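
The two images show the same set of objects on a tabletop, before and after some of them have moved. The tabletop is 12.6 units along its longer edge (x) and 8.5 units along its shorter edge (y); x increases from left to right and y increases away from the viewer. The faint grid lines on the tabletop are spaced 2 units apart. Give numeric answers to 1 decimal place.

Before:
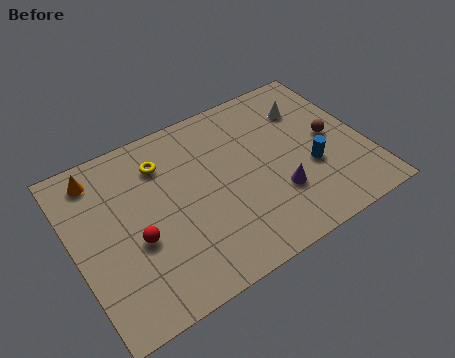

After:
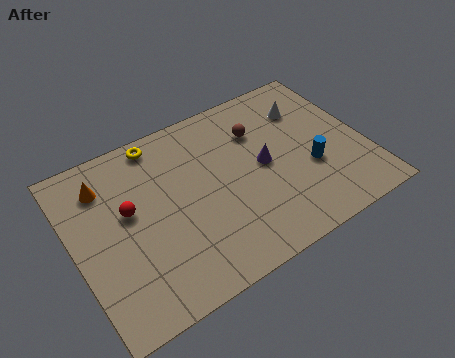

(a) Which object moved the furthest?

the brown sphere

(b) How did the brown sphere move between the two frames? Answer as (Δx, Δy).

(-2.9, 1.8)

From the two frames, the brown sphere sits at roughly (11.2, 4.3) before and (8.3, 6.1) after.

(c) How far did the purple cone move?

1.7

From (8.5, 2.6) to (8.2, 4.3), the purple cone covered √(0.3² + 1.7²) ≈ 1.7 units.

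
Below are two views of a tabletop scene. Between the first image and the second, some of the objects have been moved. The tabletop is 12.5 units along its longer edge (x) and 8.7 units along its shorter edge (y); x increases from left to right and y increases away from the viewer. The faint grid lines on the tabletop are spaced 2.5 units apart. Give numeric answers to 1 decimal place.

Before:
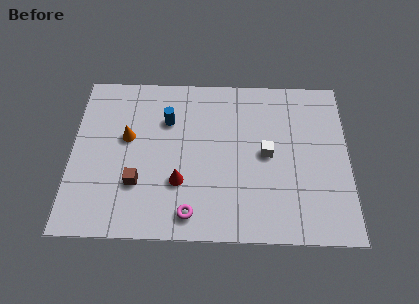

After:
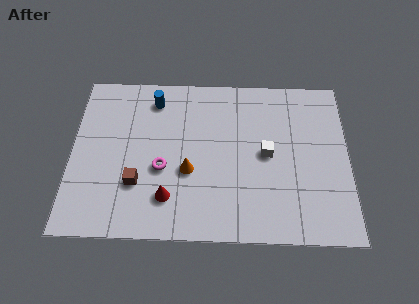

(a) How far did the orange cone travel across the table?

3.3

The orange cone was near (2.5, 5.1) before and (5.3, 3.4) after, so it travelled √(2.8² + 1.7²) ≈ 3.3 units.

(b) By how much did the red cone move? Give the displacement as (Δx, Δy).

(-0.5, -0.8)

From the two frames, the red cone sits at roughly (4.9, 2.8) before and (4.4, 2.0) after.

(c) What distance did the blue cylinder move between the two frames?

1.3

The blue cylinder moved from about (4.3, 6.1) to (3.7, 7.2), a distance of √(0.6² + 1.1²) ≈ 1.3.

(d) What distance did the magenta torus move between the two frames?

2.6

From (5.4, 1.2) to (4.1, 3.5), the magenta torus covered √(1.3² + 2.3²) ≈ 2.6 units.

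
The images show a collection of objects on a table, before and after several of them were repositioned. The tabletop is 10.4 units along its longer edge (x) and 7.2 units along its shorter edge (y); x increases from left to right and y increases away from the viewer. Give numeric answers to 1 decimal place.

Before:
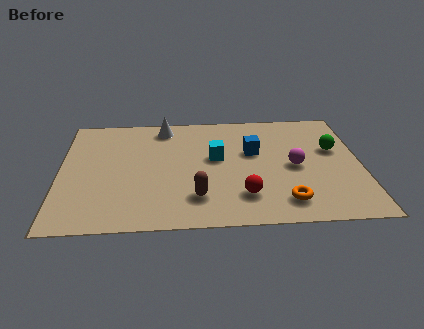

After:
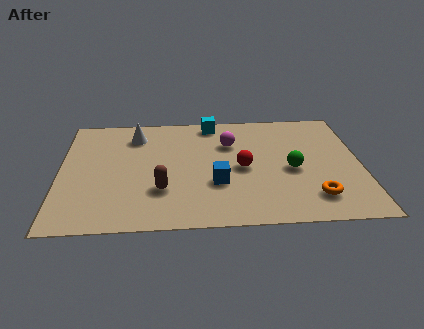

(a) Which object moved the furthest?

the magenta sphere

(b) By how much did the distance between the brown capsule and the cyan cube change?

+2.1

They were about 2.5 units apart before and 4.6 after — 2.1 units further apart.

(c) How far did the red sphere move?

1.7

The red sphere moved from about (6.3, 1.7) to (6.3, 3.4), a distance of √(0.0² + 1.7²) ≈ 1.7.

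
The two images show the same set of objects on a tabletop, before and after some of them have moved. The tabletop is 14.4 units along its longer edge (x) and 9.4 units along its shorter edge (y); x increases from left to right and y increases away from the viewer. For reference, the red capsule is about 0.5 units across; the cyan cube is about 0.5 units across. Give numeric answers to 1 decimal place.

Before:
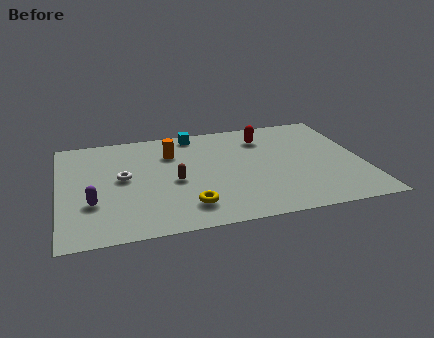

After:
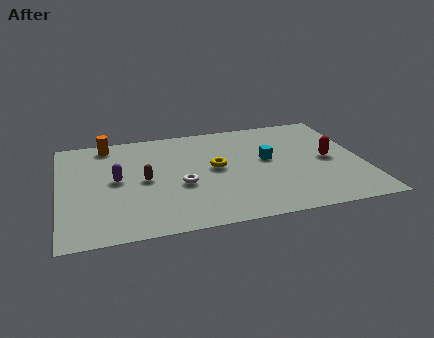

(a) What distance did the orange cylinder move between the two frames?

3.4

From (5.4, 6.8) to (2.4, 8.3), the orange cylinder covered √(3.0² + 1.5²) ≈ 3.4 units.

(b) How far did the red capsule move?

4.0

From (9.9, 7.3) to (12.8, 4.6), the red capsule covered √(2.9² + 2.7²) ≈ 4.0 units.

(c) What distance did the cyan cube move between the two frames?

4.6

From (6.6, 8.4) to (9.9, 5.2), the cyan cube covered √(3.3² + 3.2²) ≈ 4.6 units.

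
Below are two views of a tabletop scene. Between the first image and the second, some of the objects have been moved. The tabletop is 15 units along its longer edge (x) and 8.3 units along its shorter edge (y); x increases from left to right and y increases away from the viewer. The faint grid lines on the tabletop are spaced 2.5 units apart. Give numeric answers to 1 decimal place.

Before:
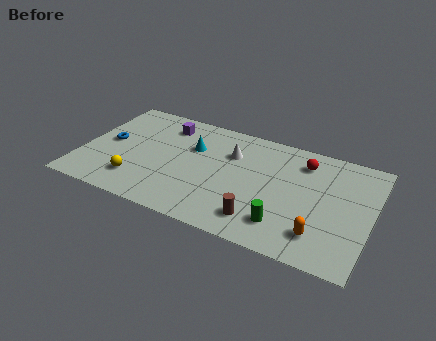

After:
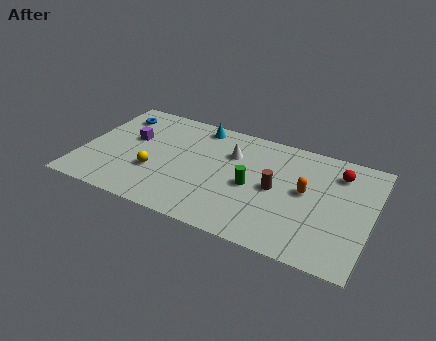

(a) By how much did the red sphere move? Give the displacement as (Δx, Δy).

(1.8, -0.1)

The red sphere started near (11.3, 6.6) and ended near (13.1, 6.5).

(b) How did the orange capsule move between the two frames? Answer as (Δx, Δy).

(-1.0, 2.7)

From the two frames, the orange capsule sits at roughly (12.6, 1.8) before and (11.6, 4.5) after.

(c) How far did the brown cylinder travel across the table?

2.5

The brown cylinder was near (9.6, 1.6) before and (10.1, 4.1) after, so it travelled √(0.5² + 2.5²) ≈ 2.5 units.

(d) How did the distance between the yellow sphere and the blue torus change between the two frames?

+1.5

The distance was about 3.0 in the first image and 4.5 in the second, so they moved 1.5 units further apart.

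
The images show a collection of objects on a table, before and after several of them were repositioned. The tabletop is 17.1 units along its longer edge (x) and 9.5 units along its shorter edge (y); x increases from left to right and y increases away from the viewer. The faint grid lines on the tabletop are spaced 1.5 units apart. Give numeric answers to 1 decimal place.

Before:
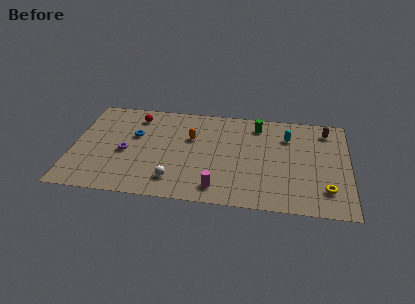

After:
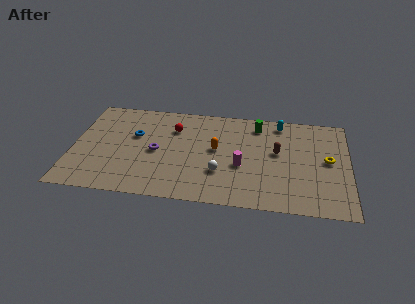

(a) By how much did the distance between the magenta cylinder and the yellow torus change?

-1.2

They were about 6.6 units apart before and 5.4 after — 1.2 units closer together.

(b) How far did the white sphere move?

3.0

The white sphere moved from about (6.4, 1.9) to (9.2, 3.0), a distance of √(2.8² + 1.1²) ≈ 3.0.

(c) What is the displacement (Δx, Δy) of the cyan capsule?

(-0.5, 1.3)

The cyan capsule started near (13.3, 7.0) and ended near (12.8, 8.3).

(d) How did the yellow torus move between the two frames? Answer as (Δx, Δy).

(0.1, 2.8)

From the two frames, the yellow torus sits at roughly (15.7, 2.2) before and (15.8, 5.0) after.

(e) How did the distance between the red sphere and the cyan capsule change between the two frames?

-2.8

They were about 9.5 units apart before and 6.7 after — 2.8 units closer together.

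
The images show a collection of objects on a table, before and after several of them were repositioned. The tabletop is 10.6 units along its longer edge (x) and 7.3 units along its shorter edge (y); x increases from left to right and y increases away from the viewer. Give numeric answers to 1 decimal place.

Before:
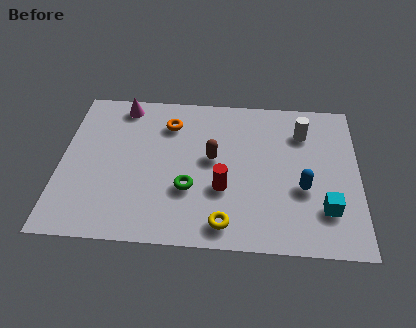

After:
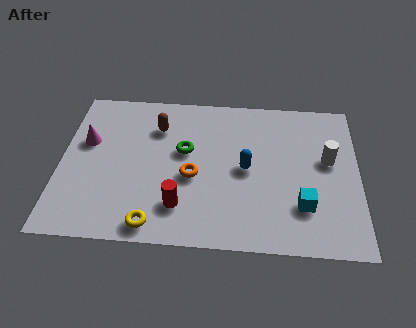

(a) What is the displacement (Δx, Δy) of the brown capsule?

(-2.0, 1.4)

The brown capsule started near (5.4, 4.0) and ended near (3.4, 5.4).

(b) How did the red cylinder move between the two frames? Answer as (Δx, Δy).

(-1.5, -0.9)

The red cylinder started near (5.8, 2.6) and ended near (4.3, 1.7).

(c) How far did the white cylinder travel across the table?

1.6

From (8.6, 5.5) to (9.5, 4.2), the white cylinder covered √(0.9² + 1.3²) ≈ 1.6 units.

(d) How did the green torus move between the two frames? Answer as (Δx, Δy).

(-0.2, 1.8)

From the two frames, the green torus sits at roughly (4.6, 2.5) before and (4.4, 4.3) after.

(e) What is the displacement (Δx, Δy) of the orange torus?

(0.9, -2.5)

The orange torus started near (3.8, 5.6) and ended near (4.7, 3.1).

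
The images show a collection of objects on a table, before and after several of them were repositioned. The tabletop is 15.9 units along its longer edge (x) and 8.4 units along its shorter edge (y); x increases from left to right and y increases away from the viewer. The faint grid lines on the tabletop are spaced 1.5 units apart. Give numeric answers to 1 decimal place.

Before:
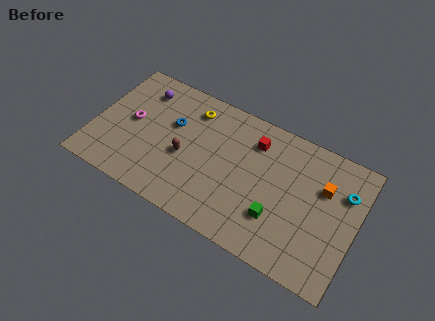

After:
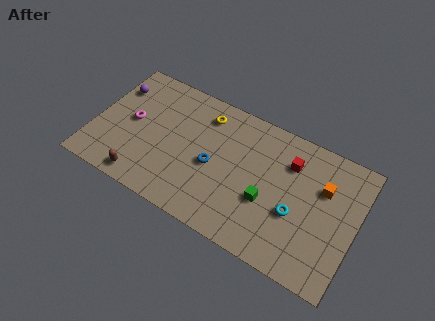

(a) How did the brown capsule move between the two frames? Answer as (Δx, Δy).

(-2.2, -2.6)

The brown capsule was at about (5.6, 3.6) and moved to about (3.4, 1.0).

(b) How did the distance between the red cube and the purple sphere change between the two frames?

+3.8

They were about 7.0 units apart before and 10.8 after — 3.8 units further apart.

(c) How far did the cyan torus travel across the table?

3.7

From (15.0, 5.9) to (12.4, 3.3), the cyan torus covered √(2.6² + 2.6²) ≈ 3.7 units.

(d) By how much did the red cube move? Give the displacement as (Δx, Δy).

(2.2, -0.3)

The red cube was at about (9.5, 6.5) and moved to about (11.7, 6.2).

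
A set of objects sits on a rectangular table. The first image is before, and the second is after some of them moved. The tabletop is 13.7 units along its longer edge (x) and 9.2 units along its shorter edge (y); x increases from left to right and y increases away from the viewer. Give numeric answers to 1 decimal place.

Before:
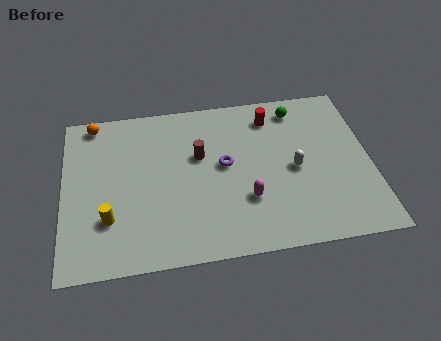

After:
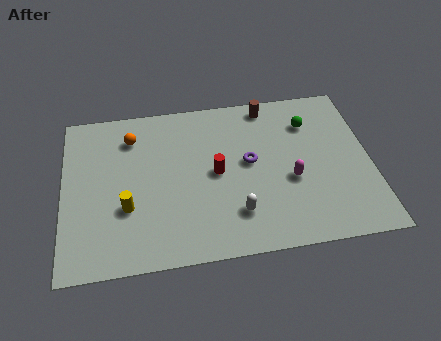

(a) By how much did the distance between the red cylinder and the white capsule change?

-0.8

Before: roughly 3.3 units apart; after: 2.5. That's 0.8 units closer together.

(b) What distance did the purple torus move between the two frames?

1.1

The purple torus was near (7.2, 5.0) before and (8.3, 5.0) after, so it travelled √(1.1² + 0.0²) ≈ 1.1 units.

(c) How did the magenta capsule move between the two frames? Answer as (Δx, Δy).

(2.0, 0.8)

The magenta capsule started near (8.1, 2.9) and ended near (10.1, 3.7).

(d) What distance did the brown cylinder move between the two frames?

4.1

From (6.1, 5.7) to (9.3, 8.2), the brown cylinder covered √(3.2² + 2.5²) ≈ 4.1 units.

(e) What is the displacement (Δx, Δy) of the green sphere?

(0.5, -0.9)

From the two frames, the green sphere sits at roughly (10.6, 7.8) before and (11.1, 6.9) after.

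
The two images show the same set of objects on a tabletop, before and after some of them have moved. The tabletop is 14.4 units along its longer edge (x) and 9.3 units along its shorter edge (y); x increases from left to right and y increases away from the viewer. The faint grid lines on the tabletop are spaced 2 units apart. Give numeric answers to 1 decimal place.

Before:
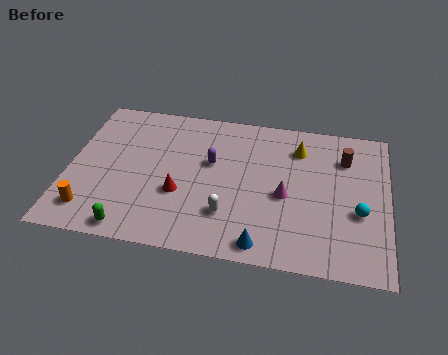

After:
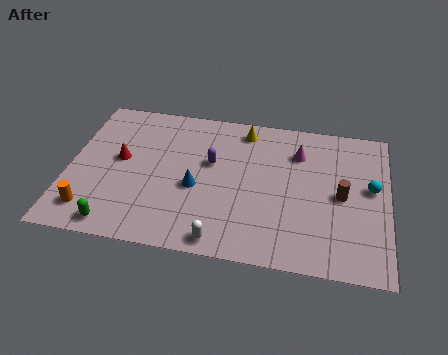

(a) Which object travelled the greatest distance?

the blue cone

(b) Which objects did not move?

the purple capsule and the orange cylinder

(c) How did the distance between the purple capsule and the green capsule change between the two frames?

+0.4

They were about 5.7 units apart before and 6.1 after — 0.4 units further apart.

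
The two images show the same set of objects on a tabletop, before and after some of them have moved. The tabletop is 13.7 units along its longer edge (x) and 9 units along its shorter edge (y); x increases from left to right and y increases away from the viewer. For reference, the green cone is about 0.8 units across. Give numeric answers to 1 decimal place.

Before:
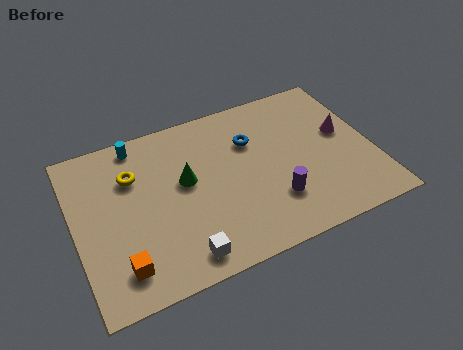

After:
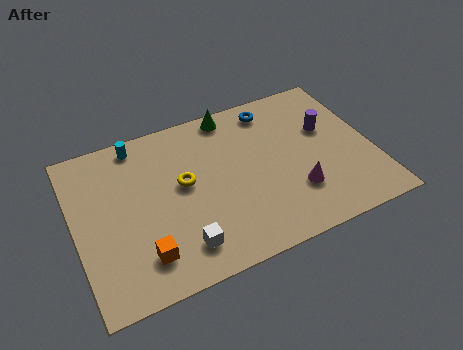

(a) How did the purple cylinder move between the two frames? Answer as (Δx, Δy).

(2.9, 3.1)

From the two frames, the purple cylinder sits at roughly (8.9, 2.5) before and (11.8, 5.6) after.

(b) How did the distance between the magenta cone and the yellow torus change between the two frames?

-4.3

They were about 9.8 units apart before and 5.5 after — 4.3 units closer together.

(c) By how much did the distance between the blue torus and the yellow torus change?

-0.3

The distance was about 5.5 in the first image and 5.2 in the second, so they moved 0.3 units closer together.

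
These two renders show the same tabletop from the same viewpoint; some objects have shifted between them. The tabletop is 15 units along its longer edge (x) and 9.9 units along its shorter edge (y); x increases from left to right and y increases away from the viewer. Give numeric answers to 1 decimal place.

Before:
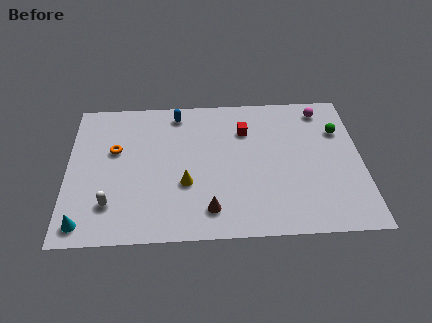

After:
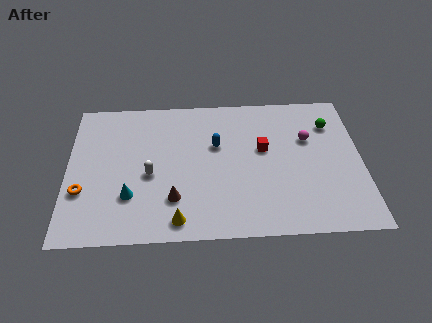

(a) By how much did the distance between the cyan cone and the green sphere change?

-3.0

Before: roughly 14.2 units apart; after: 11.2. That's 3.0 units closer together.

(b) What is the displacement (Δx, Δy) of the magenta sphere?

(-0.8, -2.1)

The magenta sphere started near (13.1, 8.5) and ended near (12.3, 6.4).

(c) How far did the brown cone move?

2.0

The brown cone moved from about (7.2, 1.8) to (5.4, 2.6), a distance of √(1.8² + 0.8²) ≈ 2.0.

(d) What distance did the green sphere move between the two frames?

0.6

From (13.9, 6.9) to (13.5, 7.4), the green sphere covered √(0.4² + 0.5²) ≈ 0.6 units.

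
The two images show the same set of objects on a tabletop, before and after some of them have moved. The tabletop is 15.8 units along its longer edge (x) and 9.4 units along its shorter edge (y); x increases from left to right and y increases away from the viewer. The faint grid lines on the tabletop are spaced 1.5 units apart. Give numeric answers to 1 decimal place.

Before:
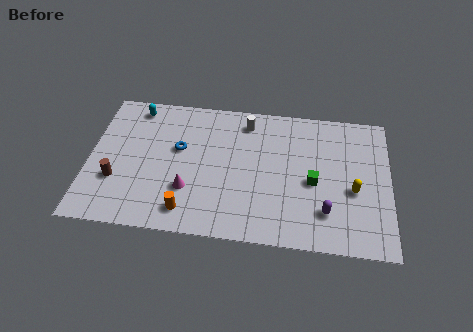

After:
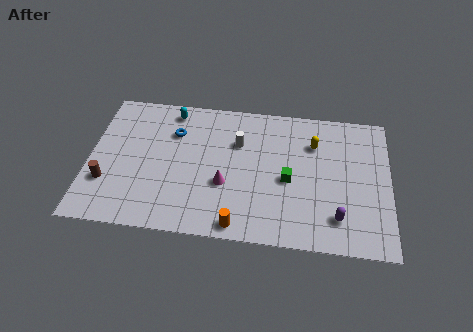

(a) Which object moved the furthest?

the yellow capsule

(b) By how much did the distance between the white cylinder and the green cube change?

-1.7

Before: roughly 5.2 units apart; after: 3.5. That's 1.7 units closer together.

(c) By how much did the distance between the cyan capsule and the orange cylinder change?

+0.9

Before: roughly 7.3 units apart; after: 8.2. That's 0.9 units further apart.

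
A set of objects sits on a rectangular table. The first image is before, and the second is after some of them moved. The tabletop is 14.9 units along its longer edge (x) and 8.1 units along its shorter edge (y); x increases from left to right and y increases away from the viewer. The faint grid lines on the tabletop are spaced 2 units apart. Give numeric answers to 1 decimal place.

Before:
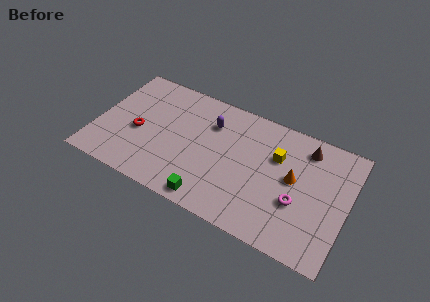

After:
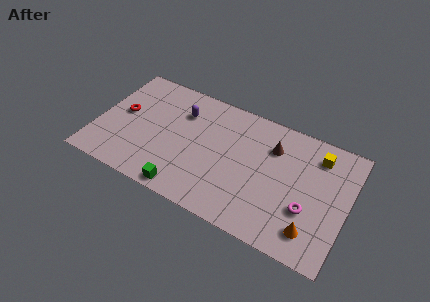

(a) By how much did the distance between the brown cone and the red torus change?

-1.2

The distance was about 10.2 in the first image and 9.0 in the second, so they moved 1.2 units closer together.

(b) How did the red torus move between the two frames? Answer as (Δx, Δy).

(-1.1, 0.9)

The red torus was at about (2.5, 3.5) and moved to about (1.4, 4.4).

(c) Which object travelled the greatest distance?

the orange cone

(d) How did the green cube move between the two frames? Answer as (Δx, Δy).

(-1.5, -0.1)

The green cube was at about (7.2, 0.9) and moved to about (5.7, 0.8).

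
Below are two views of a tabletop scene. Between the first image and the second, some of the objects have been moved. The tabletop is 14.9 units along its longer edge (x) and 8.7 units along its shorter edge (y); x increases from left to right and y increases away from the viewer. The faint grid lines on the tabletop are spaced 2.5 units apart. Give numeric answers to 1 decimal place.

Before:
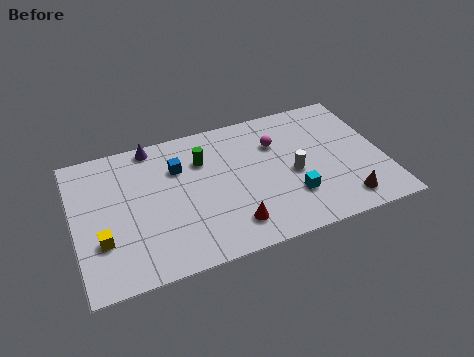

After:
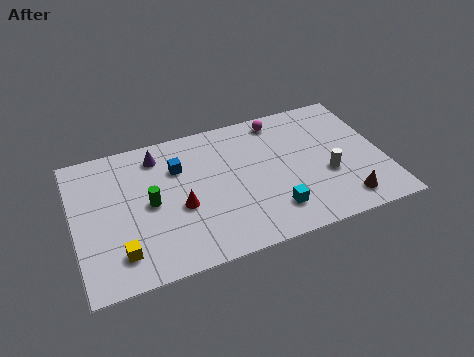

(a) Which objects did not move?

the brown cone and the blue cube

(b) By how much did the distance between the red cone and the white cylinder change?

+3.2

The distance was about 3.9 in the first image and 7.1 in the second, so they moved 3.2 units further apart.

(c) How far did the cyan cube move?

1.2

The cyan cube moved from about (10.3, 2.5) to (9.3, 1.9), a distance of √(1.0² + 0.6²) ≈ 1.2.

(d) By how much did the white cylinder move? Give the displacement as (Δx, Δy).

(1.6, -0.6)

From the two frames, the white cylinder sits at roughly (10.5, 3.9) before and (12.1, 3.3) after.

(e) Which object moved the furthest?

the green cylinder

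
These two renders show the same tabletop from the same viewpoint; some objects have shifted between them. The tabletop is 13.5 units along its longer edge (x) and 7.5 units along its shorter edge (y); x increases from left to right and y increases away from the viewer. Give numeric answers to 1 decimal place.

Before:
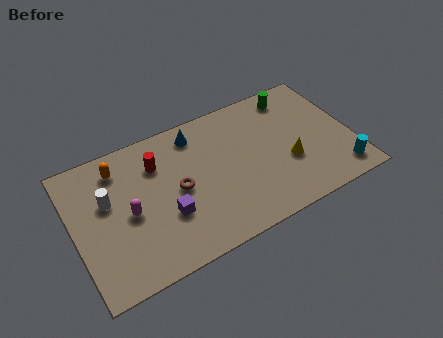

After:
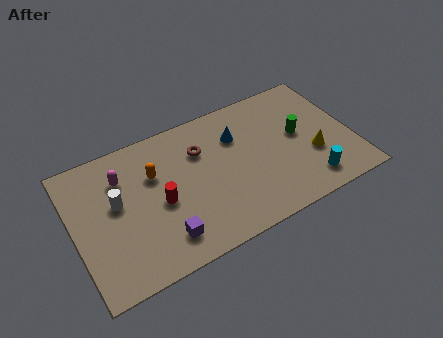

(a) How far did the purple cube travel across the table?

1.1

From (4.3, 2.6) to (4.0, 1.5), the purple cube covered √(0.3² + 1.1²) ≈ 1.1 units.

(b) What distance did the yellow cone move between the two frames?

1.2

From (10.3, 2.8) to (11.5, 2.7), the yellow cone covered √(1.2² + 0.1²) ≈ 1.2 units.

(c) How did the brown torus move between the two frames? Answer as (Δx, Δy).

(1.3, 1.6)

From the two frames, the brown torus sits at roughly (5.0, 3.7) before and (6.3, 5.3) after.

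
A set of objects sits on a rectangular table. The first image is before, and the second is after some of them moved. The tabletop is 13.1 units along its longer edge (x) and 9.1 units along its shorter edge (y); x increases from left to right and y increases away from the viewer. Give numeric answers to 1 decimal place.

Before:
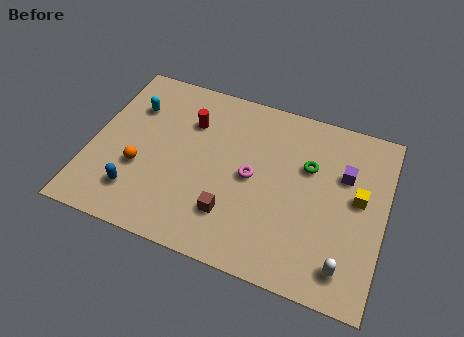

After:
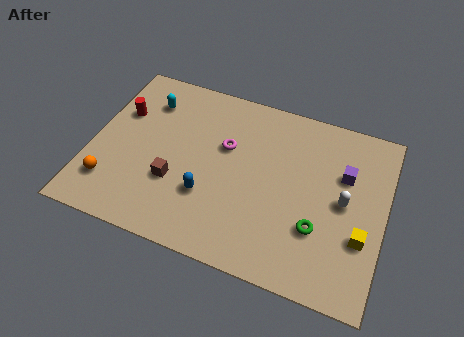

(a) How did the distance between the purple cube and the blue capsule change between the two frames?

-3.2

Before: roughly 9.8 units apart; after: 6.6. That's 3.2 units closer together.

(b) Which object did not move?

the purple cube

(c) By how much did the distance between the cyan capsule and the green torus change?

+1.1

The distance was about 8.0 in the first image and 9.1 in the second, so they moved 1.1 units further apart.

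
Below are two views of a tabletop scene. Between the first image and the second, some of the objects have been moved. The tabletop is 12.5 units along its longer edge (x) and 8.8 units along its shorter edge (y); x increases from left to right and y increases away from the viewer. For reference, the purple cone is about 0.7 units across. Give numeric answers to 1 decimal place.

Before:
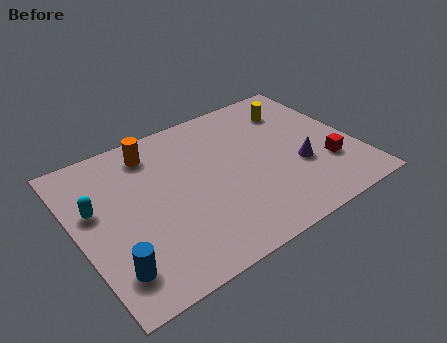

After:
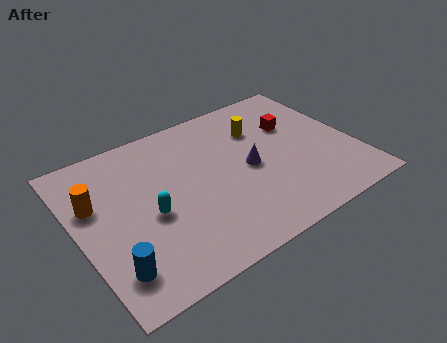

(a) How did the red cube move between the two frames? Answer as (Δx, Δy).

(-0.9, 3.1)

From the two frames, the red cube sits at roughly (11.0, 2.7) before and (10.1, 5.8) after.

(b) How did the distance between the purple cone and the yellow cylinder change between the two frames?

-1.3

They were about 3.6 units apart before and 2.3 after — 1.3 units closer together.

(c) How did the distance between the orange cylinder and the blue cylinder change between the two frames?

-2.3

Before: roughly 6.1 units apart; after: 3.8. That's 2.3 units closer together.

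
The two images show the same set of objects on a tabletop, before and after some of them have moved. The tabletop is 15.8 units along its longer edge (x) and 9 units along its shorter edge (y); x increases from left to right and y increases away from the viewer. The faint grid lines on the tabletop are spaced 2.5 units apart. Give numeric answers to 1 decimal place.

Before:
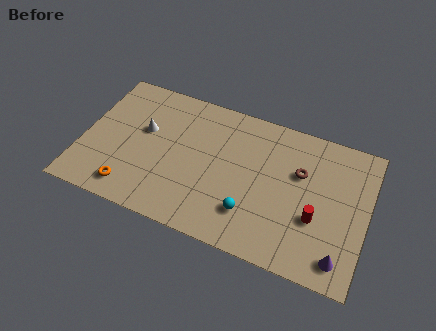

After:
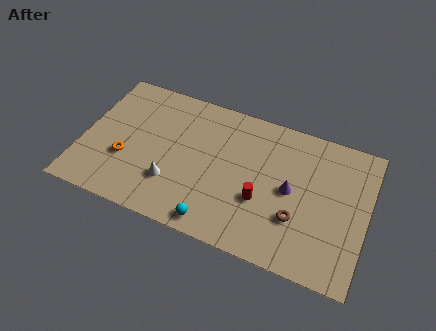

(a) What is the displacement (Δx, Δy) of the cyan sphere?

(-1.8, -1.3)

The cyan sphere was at about (9.6, 2.3) and moved to about (7.8, 1.0).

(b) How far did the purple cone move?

4.3

The purple cone was near (14.6, 1.4) before and (11.6, 4.5) after, so it travelled √(3.0² + 3.1²) ≈ 4.3 units.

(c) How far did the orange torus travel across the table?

1.9

The orange torus was near (3.0, 1.4) before and (2.5, 3.2) after, so it travelled √(0.5² + 1.8²) ≈ 1.9 units.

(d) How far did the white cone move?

3.4

From (3.3, 5.4) to (5.2, 2.6), the white cone covered √(1.9² + 2.8²) ≈ 3.4 units.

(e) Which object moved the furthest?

the purple cone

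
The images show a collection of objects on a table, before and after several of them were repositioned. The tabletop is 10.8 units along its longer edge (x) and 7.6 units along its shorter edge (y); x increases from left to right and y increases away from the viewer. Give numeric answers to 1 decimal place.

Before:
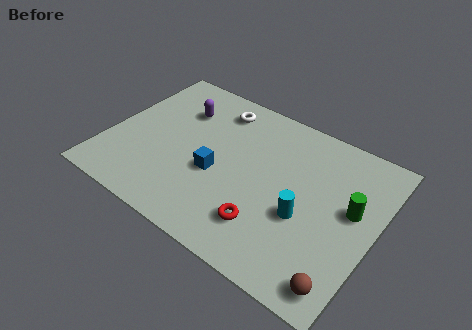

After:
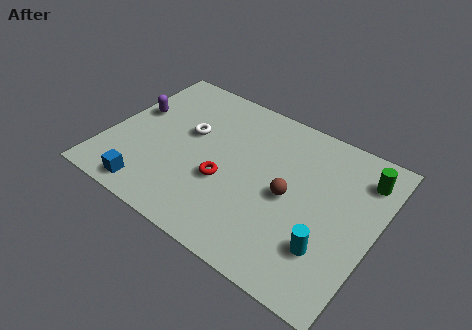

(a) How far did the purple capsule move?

2.0

The purple capsule was near (2.5, 5.5) before and (0.8, 4.5) after, so it travelled √(1.7² + 1.0²) ≈ 2.0 units.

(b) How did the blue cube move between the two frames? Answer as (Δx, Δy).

(-2.3, -2.2)

The blue cube started near (4.5, 3.1) and ended near (2.2, 0.9).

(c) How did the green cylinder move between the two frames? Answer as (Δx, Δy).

(0.2, 1.7)

The green cylinder started near (9.8, 4.3) and ended near (10.0, 6.0).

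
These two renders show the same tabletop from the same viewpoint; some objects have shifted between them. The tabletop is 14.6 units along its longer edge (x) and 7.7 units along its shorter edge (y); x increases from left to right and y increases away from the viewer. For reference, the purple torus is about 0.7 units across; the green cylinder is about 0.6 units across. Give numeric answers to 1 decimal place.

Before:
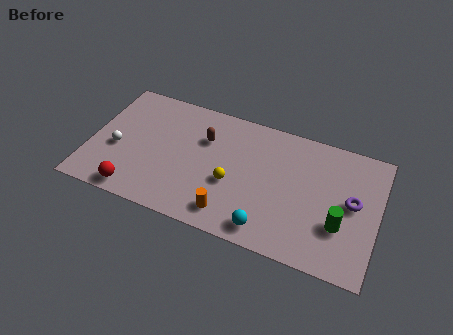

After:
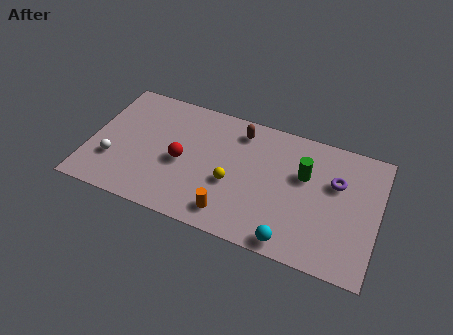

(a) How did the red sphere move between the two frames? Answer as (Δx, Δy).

(2.1, 2.6)

From the two frames, the red sphere sits at roughly (2.6, 0.9) before and (4.7, 3.5) after.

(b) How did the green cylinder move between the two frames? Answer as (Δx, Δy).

(-2.0, 2.3)

From the two frames, the green cylinder sits at roughly (12.8, 2.6) before and (10.8, 4.9) after.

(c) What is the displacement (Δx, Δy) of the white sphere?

(-0.1, -0.8)

From the two frames, the white sphere sits at roughly (1.4, 3.2) before and (1.3, 2.4) after.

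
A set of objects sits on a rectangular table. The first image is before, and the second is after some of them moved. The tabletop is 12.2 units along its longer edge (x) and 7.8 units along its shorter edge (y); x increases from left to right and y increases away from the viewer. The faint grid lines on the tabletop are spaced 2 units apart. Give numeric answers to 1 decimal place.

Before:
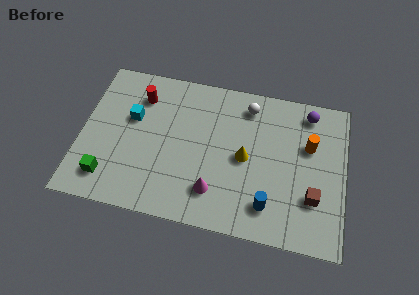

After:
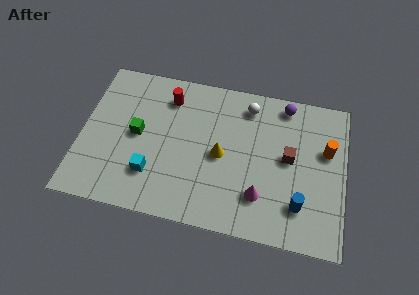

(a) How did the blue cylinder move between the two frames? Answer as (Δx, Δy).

(1.4, 0.3)

The blue cylinder was at about (8.8, 1.6) and moved to about (10.2, 1.9).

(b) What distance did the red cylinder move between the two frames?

1.3

From (2.6, 6.0) to (3.9, 6.2), the red cylinder covered √(1.3² + 0.2²) ≈ 1.3 units.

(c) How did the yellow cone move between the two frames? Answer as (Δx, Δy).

(-1.1, -0.1)

The yellow cone started near (7.6, 3.8) and ended near (6.5, 3.7).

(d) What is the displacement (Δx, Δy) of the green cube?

(1.2, 2.5)

The green cube was at about (1.4, 1.5) and moved to about (2.6, 4.0).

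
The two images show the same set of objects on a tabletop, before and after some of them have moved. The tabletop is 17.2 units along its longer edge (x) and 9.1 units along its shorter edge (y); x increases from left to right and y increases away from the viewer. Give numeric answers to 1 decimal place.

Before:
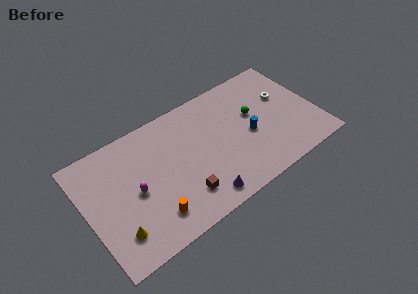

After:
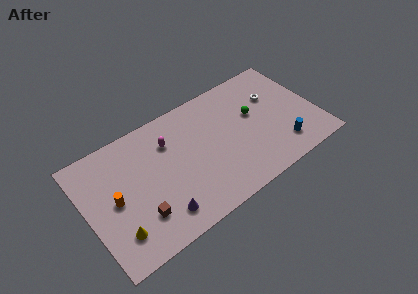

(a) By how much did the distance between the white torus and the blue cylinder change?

+0.8

Before: roughly 3.4 units apart; after: 4.2. That's 0.8 units further apart.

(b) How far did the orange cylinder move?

3.5

The orange cylinder moved from about (4.4, 1.9) to (2.0, 4.5), a distance of √(2.4² + 2.6²) ≈ 3.5.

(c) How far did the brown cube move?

3.2

The brown cube was near (6.7, 2.1) before and (3.5, 2.4) after, so it travelled √(3.2² + 0.3²) ≈ 3.2 units.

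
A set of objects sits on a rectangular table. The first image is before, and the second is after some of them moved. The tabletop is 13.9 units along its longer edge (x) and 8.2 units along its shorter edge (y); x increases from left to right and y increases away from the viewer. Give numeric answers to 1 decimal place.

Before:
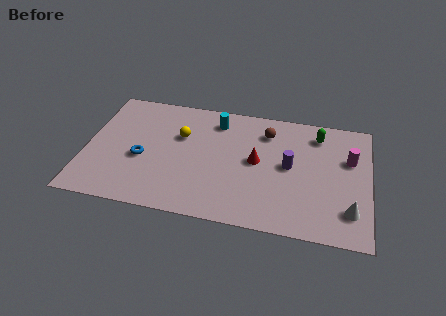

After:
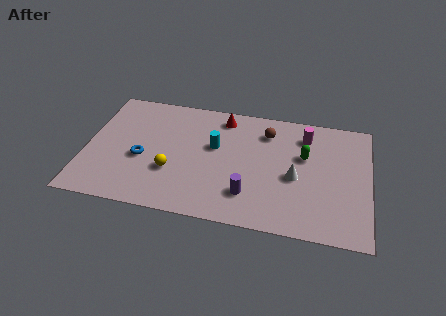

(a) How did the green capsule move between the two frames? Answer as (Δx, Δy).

(-0.6, -1.6)

The green capsule started near (11.3, 6.7) and ended near (10.7, 5.1).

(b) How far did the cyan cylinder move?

1.8

The cyan cylinder moved from about (6.3, 6.7) to (6.3, 4.9), a distance of √(0.0² + 1.8²) ≈ 1.8.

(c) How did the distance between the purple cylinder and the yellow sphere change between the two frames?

-1.6

Before: roughly 5.5 units apart; after: 3.9. That's 1.6 units closer together.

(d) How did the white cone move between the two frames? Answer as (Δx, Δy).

(-2.7, 1.7)

From the two frames, the white cone sits at roughly (13.0, 1.9) before and (10.3, 3.6) after.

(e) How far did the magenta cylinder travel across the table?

2.5

The magenta cylinder moved from about (12.9, 5.3) to (10.7, 6.5), a distance of √(2.2² + 1.2²) ≈ 2.5.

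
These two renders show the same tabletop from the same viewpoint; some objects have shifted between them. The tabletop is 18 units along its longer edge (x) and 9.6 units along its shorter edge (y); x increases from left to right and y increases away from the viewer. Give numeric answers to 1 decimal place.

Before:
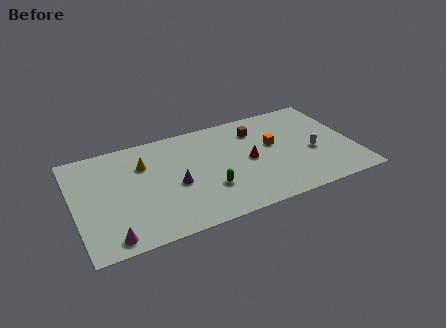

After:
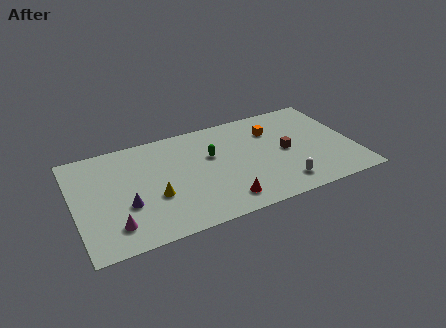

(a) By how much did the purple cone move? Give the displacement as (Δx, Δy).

(-3.2, -0.7)

The purple cone started near (6.4, 4.2) and ended near (3.2, 3.5).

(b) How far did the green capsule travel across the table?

3.0

From (8.4, 3.0) to (8.9, 6.0), the green capsule covered √(0.5² + 3.0²) ≈ 3.0 units.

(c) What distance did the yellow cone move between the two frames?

3.2

The yellow cone was near (4.6, 6.8) before and (5.0, 3.6) after, so it travelled √(0.4² + 3.2²) ≈ 3.2 units.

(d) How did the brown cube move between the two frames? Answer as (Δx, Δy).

(1.6, -2.7)

The brown cube started near (12.0, 7.4) and ended near (13.6, 4.7).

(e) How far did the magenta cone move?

0.9

The magenta cone moved from about (2.0, 1.1) to (2.3, 2.0), a distance of √(0.3² + 0.9²) ≈ 0.9.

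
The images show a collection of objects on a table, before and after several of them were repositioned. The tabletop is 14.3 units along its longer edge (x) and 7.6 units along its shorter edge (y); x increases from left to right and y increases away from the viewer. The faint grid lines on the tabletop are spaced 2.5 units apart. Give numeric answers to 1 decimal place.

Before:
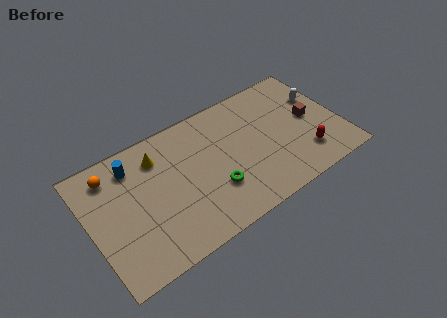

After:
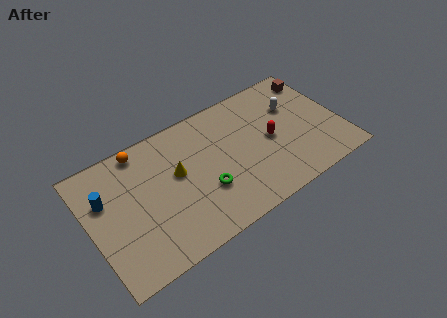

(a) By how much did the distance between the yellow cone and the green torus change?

-2.2

The distance was about 4.4 in the first image and 2.2 in the second, so they moved 2.2 units closer together.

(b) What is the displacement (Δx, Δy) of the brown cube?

(0.8, 2.4)

The brown cube was at about (12.7, 3.9) and moved to about (13.5, 6.3).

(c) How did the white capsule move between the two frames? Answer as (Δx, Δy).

(-1.5, 0.1)

The white capsule started near (13.4, 5.0) and ended near (11.9, 5.1).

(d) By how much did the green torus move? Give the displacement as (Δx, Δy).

(-0.5, 0.2)

From the two frames, the green torus sits at roughly (6.8, 2.4) before and (6.3, 2.6) after.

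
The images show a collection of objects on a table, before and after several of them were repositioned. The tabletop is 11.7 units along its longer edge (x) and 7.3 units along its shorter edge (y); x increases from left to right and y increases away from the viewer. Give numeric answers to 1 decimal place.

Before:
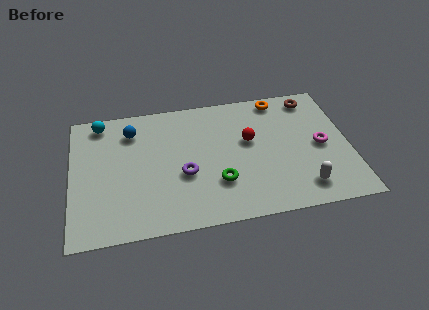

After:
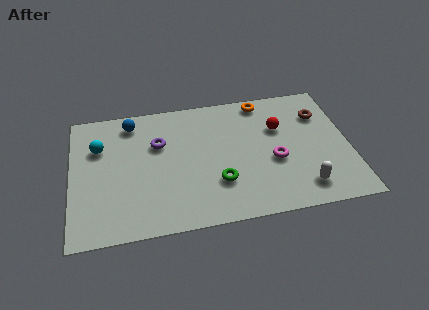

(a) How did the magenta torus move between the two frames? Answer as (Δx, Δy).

(-2.0, -0.5)

The magenta torus was at about (10.5, 3.5) and moved to about (8.5, 3.0).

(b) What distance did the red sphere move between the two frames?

1.4

From (7.5, 4.3) to (8.8, 4.8), the red sphere covered √(1.3² + 0.5²) ≈ 1.4 units.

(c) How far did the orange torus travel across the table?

0.7

From (8.9, 6.5) to (8.2, 6.5), the orange torus covered √(0.7² + 0.0²) ≈ 0.7 units.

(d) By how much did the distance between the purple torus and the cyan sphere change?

-2.4

Before: roughly 4.9 units apart; after: 2.5. That's 2.4 units closer together.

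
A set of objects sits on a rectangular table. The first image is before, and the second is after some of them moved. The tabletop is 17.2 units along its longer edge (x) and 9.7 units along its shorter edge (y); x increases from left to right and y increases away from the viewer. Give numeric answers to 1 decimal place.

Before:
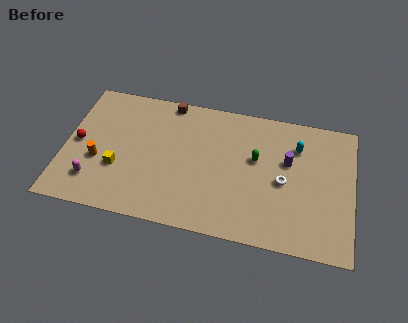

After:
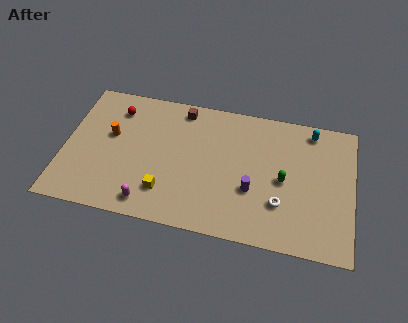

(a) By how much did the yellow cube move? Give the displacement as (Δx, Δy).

(2.9, -1.1)

From the two frames, the yellow cube sits at roughly (3.3, 3.4) before and (6.2, 2.3) after.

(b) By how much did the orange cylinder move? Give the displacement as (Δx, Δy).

(0.6, 2.0)

The orange cylinder started near (2.1, 3.7) and ended near (2.7, 5.7).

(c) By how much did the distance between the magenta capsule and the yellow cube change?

-0.5

Before: roughly 1.8 units apart; after: 1.3. That's 0.5 units closer together.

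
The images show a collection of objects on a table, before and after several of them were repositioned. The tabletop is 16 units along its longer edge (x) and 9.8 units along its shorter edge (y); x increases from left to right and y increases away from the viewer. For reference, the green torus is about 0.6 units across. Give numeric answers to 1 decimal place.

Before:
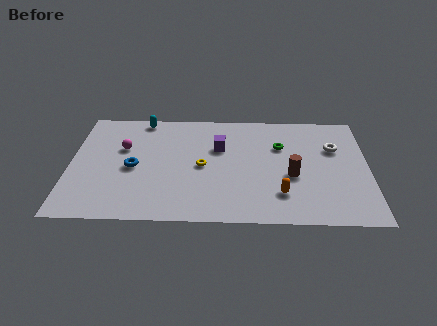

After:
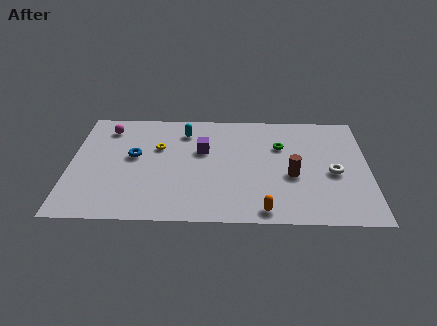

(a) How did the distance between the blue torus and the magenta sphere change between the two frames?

+1.1

Before: roughly 1.8 units apart; after: 2.9. That's 1.1 units further apart.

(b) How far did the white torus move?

2.2

The white torus moved from about (14.2, 6.5) to (14.1, 4.3), a distance of √(0.1² + 2.2²) ≈ 2.2.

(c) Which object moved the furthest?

the yellow torus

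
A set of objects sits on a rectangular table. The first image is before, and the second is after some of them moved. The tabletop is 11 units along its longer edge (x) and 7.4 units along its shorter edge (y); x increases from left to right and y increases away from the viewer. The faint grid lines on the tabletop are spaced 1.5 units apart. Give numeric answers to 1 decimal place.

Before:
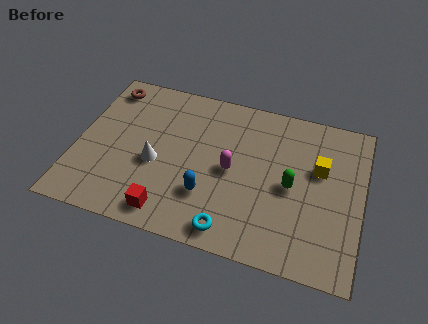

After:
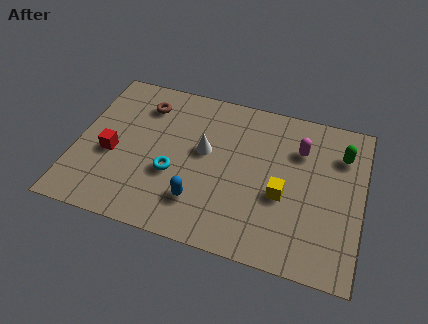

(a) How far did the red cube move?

3.2

The red cube was near (3.8, 1.0) before and (1.4, 3.1) after, so it travelled √(2.4² + 2.1²) ≈ 3.2 units.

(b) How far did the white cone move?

2.1

From (3.1, 3.1) to (4.9, 4.2), the white cone covered √(1.8² + 1.1²) ≈ 2.1 units.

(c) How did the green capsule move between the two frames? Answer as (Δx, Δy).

(1.8, 2.0)

The green capsule started near (8.3, 3.5) and ended near (10.1, 5.5).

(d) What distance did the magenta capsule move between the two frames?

3.0

The magenta capsule moved from about (6.0, 3.6) to (8.5, 5.3), a distance of √(2.5² + 1.7²) ≈ 3.0.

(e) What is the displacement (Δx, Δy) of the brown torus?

(1.5, -0.5)

The brown torus started near (0.9, 6.3) and ended near (2.4, 5.8).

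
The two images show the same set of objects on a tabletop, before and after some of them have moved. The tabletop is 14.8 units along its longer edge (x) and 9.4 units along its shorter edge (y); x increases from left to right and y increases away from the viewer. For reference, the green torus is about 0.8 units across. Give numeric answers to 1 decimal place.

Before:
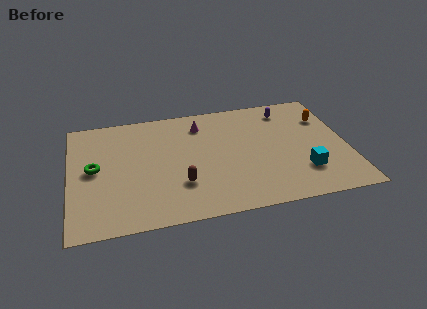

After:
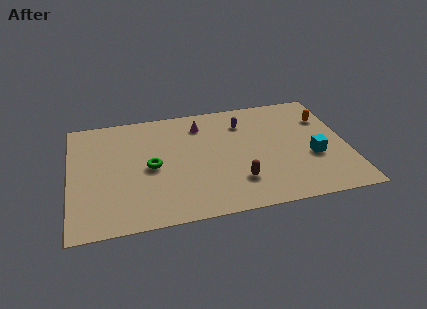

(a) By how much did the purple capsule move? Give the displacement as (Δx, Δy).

(-2.4, -0.6)

The purple capsule started near (11.8, 7.8) and ended near (9.4, 7.2).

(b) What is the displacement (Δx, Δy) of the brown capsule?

(3.0, -0.4)

From the two frames, the brown capsule sits at roughly (5.8, 2.8) before and (8.8, 2.4) after.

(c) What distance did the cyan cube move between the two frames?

1.3

The cyan cube was near (12.3, 2.5) before and (12.9, 3.6) after, so it travelled √(0.6² + 1.1²) ≈ 1.3 units.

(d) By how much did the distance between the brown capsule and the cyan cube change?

-2.2

The distance was about 6.5 in the first image and 4.3 in the second, so they moved 2.2 units closer together.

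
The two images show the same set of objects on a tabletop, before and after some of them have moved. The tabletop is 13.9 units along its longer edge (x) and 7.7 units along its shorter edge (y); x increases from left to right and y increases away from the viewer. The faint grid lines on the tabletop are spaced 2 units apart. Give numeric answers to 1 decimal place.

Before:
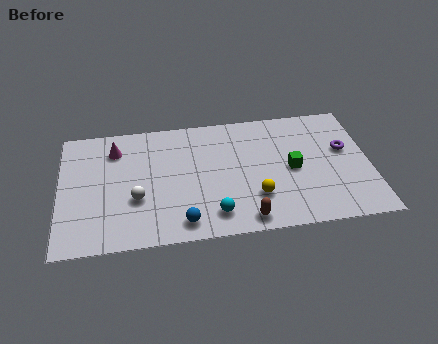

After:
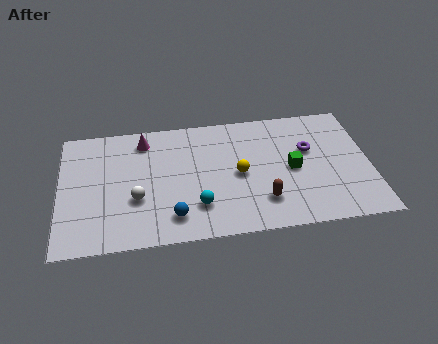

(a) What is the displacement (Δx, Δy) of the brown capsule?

(0.8, 1.0)

The brown capsule started near (8.2, 0.9) and ended near (9.0, 1.9).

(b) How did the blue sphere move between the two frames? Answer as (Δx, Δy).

(-0.4, 0.4)

The blue sphere was at about (5.4, 1.1) and moved to about (5.0, 1.5).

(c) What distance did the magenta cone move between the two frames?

1.4

The magenta cone moved from about (2.5, 6.0) to (3.8, 6.4), a distance of √(1.3² + 0.4²) ≈ 1.4.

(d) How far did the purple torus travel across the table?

1.6

From (12.8, 4.6) to (11.2, 4.8), the purple torus covered √(1.6² + 0.2²) ≈ 1.6 units.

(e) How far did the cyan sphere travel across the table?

0.9

The cyan sphere was near (6.8, 1.4) before and (6.1, 2.0) after, so it travelled √(0.7² + 0.6²) ≈ 0.9 units.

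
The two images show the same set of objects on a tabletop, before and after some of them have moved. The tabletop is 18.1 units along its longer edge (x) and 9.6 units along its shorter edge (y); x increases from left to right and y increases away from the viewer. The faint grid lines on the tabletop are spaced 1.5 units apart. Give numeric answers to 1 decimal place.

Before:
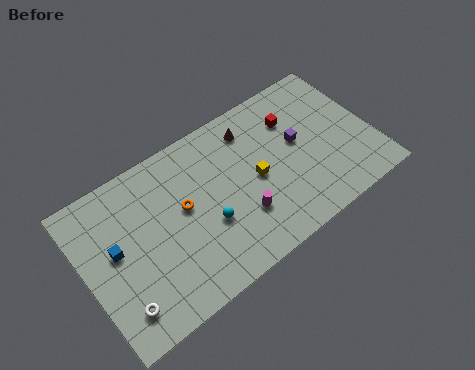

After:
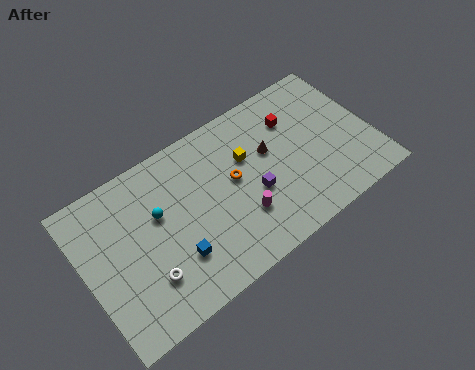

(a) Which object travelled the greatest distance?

the blue cube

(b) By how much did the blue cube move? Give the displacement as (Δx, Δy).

(3.3, -2.5)

From the two frames, the blue cube sits at roughly (1.9, 5.3) before and (5.2, 2.8) after.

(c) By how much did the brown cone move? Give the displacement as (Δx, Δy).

(0.8, -2.0)

From the two frames, the brown cone sits at roughly (11.0, 7.8) before and (11.8, 5.8) after.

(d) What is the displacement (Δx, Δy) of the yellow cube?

(-0.3, 1.6)

The yellow cube was at about (10.7, 4.6) and moved to about (10.4, 6.2).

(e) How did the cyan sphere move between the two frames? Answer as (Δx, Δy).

(-2.7, 2.3)

From the two frames, the cyan sphere sits at roughly (7.4, 3.6) before and (4.7, 5.9) after.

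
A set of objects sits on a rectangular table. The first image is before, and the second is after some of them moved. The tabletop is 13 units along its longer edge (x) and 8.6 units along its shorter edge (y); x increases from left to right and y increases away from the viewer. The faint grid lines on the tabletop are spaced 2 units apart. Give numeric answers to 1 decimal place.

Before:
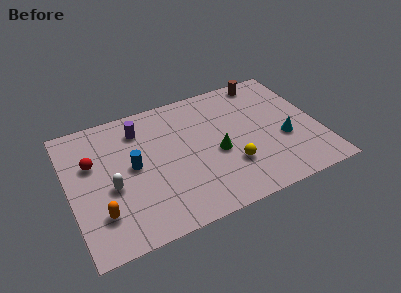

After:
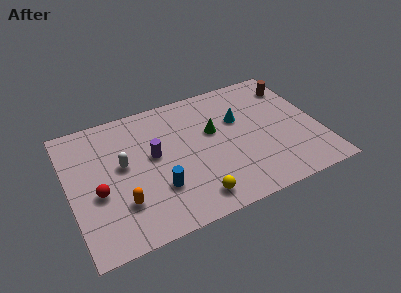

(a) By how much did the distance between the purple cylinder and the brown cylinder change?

+1.1

The distance was about 6.9 in the first image and 8.0 in the second, so they moved 1.1 units further apart.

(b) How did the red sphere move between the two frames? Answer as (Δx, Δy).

(0.1, -2.0)

From the two frames, the red sphere sits at roughly (1.3, 5.5) before and (1.4, 3.5) after.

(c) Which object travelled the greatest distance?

the cyan cone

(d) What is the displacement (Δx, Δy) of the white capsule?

(0.7, 1.2)

The white capsule started near (2.1, 3.6) and ended near (2.8, 4.8).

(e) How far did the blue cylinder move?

2.2

From (3.3, 4.5) to (4.4, 2.6), the blue cylinder covered √(1.1² + 1.9²) ≈ 2.2 units.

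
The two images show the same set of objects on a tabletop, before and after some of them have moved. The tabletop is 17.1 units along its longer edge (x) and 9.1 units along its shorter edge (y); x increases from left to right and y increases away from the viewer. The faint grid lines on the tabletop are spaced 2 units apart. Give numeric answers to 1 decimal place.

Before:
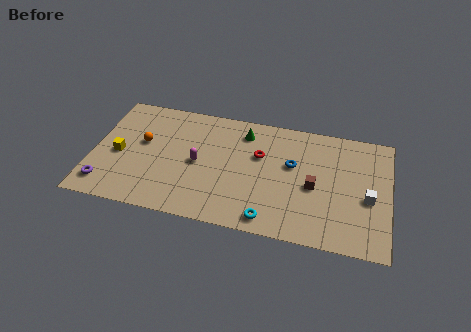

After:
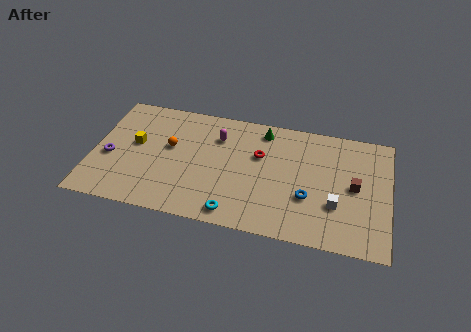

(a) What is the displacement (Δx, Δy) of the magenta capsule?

(1.0, 2.3)

The magenta capsule started near (6.1, 4.4) and ended near (7.1, 6.7).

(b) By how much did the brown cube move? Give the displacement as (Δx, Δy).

(2.3, 0.5)

From the two frames, the brown cube sits at roughly (12.8, 4.1) before and (15.1, 4.6) after.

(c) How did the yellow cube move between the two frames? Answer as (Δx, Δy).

(0.9, 1.0)

From the two frames, the yellow cube sits at roughly (1.5, 4.1) before and (2.4, 5.1) after.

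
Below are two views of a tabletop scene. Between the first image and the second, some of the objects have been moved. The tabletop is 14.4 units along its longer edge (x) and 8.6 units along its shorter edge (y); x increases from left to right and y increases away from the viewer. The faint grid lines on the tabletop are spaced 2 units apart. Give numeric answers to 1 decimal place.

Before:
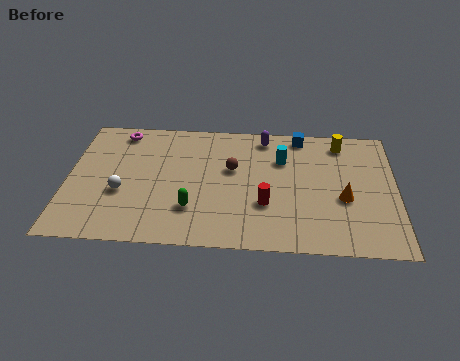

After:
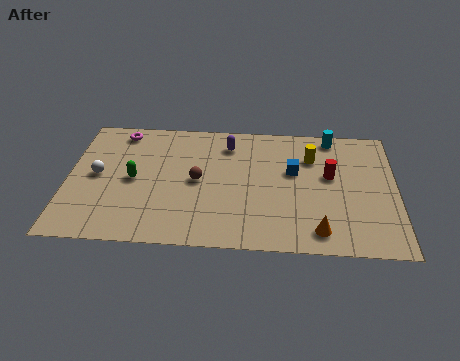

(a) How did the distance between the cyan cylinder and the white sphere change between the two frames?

+3.3

Before: roughly 7.5 units apart; after: 10.8. That's 3.3 units further apart.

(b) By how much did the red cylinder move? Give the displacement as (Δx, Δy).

(2.8, 2.1)

From the two frames, the red cylinder sits at roughly (8.7, 2.9) before and (11.5, 5.0) after.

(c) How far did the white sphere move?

1.6

From (2.4, 3.3) to (1.3, 4.4), the white sphere covered √(1.1² + 1.1²) ≈ 1.6 units.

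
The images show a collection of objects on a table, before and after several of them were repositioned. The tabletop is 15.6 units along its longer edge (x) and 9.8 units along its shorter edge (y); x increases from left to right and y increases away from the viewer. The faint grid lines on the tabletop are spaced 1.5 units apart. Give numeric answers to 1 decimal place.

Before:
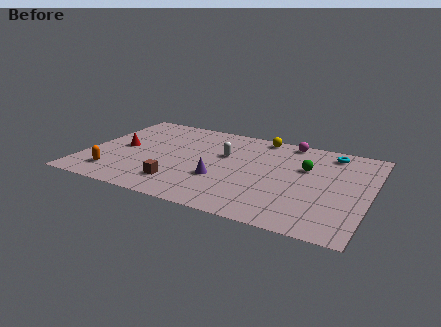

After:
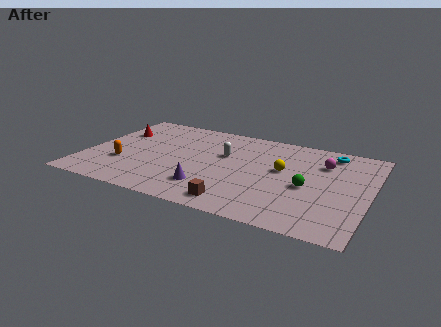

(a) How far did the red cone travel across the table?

1.9

From (1.9, 4.9) to (1.3, 6.7), the red cone covered √(0.6² + 1.8²) ≈ 1.9 units.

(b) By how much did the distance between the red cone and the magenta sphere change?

+1.8

They were about 9.8 units apart before and 11.6 after — 1.8 units further apart.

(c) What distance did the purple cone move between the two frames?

1.2

The purple cone moved from about (7.6, 3.4) to (7.1, 2.3), a distance of √(0.5² + 1.1²) ≈ 1.2.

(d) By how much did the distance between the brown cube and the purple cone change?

-0.5

They were about 2.5 units apart before and 2.0 after — 0.5 units closer together.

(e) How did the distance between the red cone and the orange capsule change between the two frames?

+0.6

The distance was about 3.0 in the first image and 3.6 in the second, so they moved 0.6 units further apart.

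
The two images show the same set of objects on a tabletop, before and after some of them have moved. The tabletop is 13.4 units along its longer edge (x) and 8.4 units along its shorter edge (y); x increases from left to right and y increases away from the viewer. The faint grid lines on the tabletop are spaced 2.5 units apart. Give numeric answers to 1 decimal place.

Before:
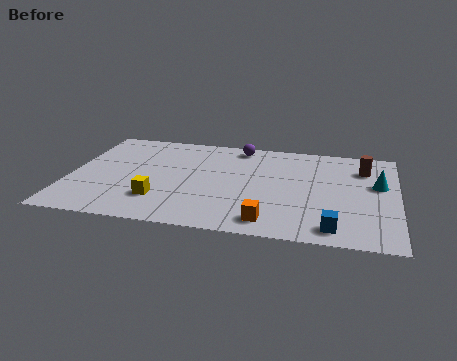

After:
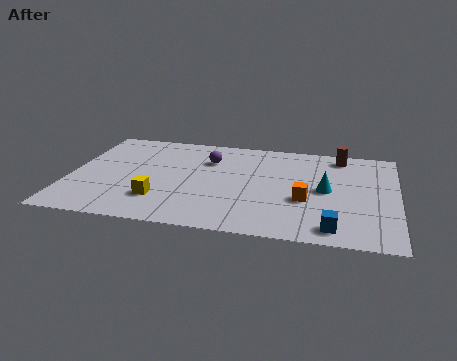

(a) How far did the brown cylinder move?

1.4

From (12.0, 6.3) to (11.0, 7.3), the brown cylinder covered √(1.0² + 1.0²) ≈ 1.4 units.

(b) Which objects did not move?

the yellow cube and the blue cube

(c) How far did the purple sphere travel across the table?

1.8

The purple sphere was near (6.8, 7.4) before and (5.6, 6.0) after, so it travelled √(1.2² + 1.4²) ≈ 1.8 units.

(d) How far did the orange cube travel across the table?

2.4

The orange cube was near (8.3, 1.2) before and (9.7, 3.2) after, so it travelled √(1.4² + 2.0²) ≈ 2.4 units.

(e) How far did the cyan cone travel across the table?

2.2

The cyan cone was near (12.6, 5.0) before and (10.5, 4.2) after, so it travelled √(2.1² + 0.8²) ≈ 2.2 units.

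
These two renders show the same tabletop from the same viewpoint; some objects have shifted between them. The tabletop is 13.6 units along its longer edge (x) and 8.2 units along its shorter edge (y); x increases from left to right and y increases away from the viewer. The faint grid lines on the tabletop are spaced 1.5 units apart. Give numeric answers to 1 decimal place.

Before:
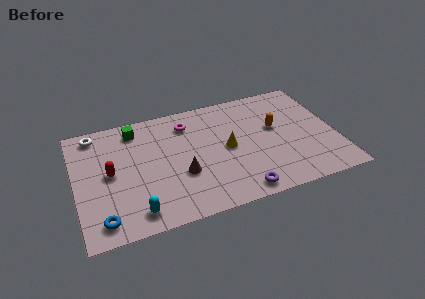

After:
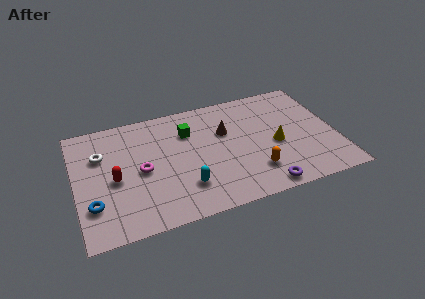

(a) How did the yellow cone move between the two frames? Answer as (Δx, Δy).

(2.5, -0.5)

The yellow cone was at about (7.9, 4.1) and moved to about (10.4, 3.6).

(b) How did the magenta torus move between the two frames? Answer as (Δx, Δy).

(-2.6, -2.6)

From the two frames, the magenta torus sits at roughly (6.0, 6.5) before and (3.4, 3.9) after.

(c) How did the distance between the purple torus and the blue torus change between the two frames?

+1.7

The distance was about 7.0 in the first image and 8.7 in the second, so they moved 1.7 units further apart.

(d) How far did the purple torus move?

1.2

The purple torus moved from about (8.2, 0.9) to (9.4, 0.8), a distance of √(1.2² + 0.1²) ≈ 1.2.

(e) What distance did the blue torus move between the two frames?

1.2

The blue torus moved from about (1.2, 1.2) to (0.8, 2.3), a distance of √(0.4² + 1.1²) ≈ 1.2.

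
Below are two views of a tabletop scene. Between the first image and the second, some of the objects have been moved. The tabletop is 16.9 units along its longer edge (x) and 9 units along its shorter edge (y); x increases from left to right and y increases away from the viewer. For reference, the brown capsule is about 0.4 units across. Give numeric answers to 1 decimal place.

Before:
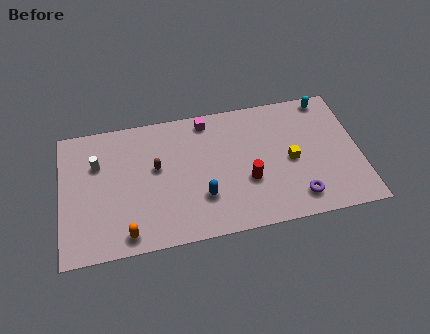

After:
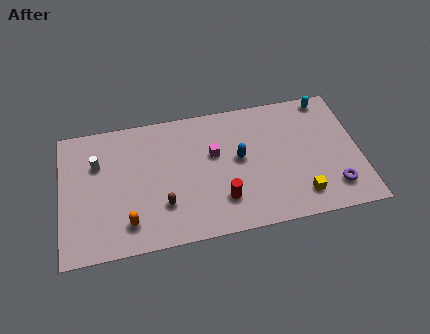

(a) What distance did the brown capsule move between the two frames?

2.6

The brown capsule was near (5.4, 5.2) before and (5.7, 2.6) after, so it travelled √(0.3² + 2.6²) ≈ 2.6 units.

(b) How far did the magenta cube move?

2.4

From (8.4, 7.9) to (8.7, 5.5), the magenta cube covered √(0.3² + 2.4²) ≈ 2.4 units.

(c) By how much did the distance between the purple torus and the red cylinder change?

+3.1

The distance was about 3.2 in the first image and 6.3 in the second, so they moved 3.1 units further apart.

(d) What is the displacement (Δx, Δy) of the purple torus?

(2.1, 0.3)

The purple torus started near (13.2, 1.6) and ended near (15.3, 1.9).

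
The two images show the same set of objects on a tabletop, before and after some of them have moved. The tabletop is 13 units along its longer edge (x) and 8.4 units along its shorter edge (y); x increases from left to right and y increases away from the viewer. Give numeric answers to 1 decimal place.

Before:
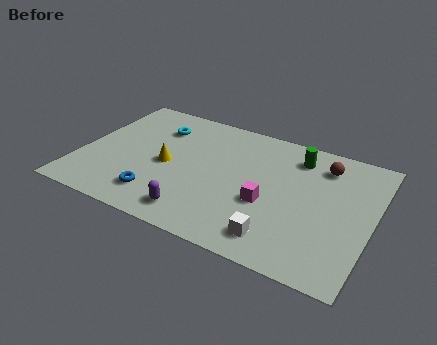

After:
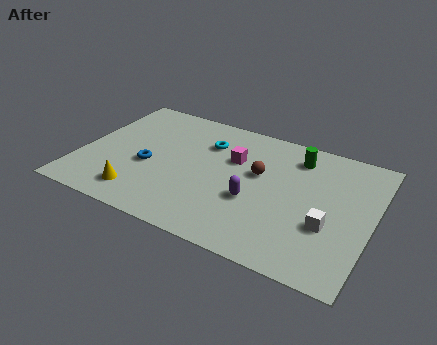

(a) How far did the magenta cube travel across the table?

2.8

The magenta cube moved from about (8.5, 3.3) to (6.7, 5.5), a distance of √(1.8² + 2.2²) ≈ 2.8.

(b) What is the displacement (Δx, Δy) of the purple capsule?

(2.3, 1.9)

From the two frames, the purple capsule sits at roughly (5.6, 1.3) before and (7.9, 3.2) after.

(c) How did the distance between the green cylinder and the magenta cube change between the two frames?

-0.6

The distance was about 3.6 in the first image and 3.0 in the second, so they moved 0.6 units closer together.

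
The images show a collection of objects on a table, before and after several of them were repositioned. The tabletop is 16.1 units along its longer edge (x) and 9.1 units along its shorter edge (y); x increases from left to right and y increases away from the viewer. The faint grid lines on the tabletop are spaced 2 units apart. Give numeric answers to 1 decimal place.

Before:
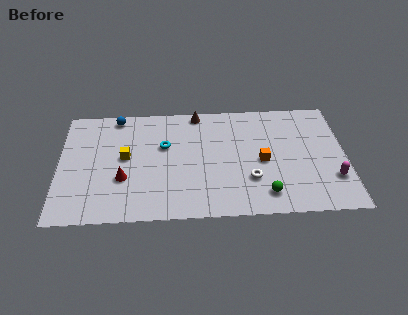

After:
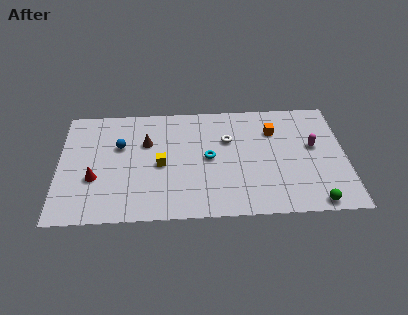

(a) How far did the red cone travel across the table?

1.6

The red cone was near (3.6, 3.2) before and (2.0, 3.3) after, so it travelled √(1.6² + 0.1²) ≈ 1.6 units.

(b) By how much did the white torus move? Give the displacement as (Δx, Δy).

(-1.2, 3.2)

From the two frames, the white torus sits at roughly (10.7, 2.8) before and (9.5, 6.0) after.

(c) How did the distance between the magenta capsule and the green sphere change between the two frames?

+0.5

They were about 3.9 units apart before and 4.4 after — 0.5 units further apart.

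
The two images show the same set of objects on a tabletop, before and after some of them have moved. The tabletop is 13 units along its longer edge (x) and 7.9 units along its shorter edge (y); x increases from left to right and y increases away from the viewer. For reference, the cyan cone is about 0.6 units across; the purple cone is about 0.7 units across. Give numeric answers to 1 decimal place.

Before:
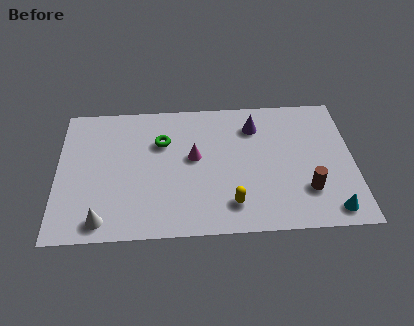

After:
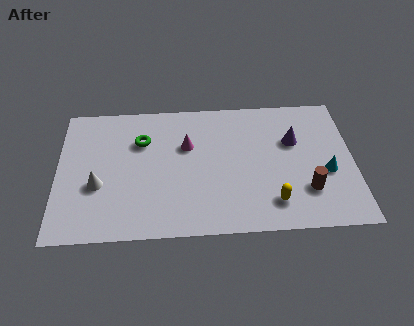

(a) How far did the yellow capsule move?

1.8

From (7.6, 1.6) to (9.4, 1.6), the yellow capsule covered √(1.8² + 0.0²) ≈ 1.8 units.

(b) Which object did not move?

the brown cylinder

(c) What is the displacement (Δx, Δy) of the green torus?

(-0.9, 0.1)

From the two frames, the green torus sits at roughly (4.6, 5.4) before and (3.7, 5.5) after.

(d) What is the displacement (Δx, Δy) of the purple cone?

(1.7, -1.0)

From the two frames, the purple cone sits at roughly (8.7, 6.1) before and (10.4, 5.1) after.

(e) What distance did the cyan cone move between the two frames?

2.2

From (11.9, 1.0) to (11.8, 3.2), the cyan cone covered √(0.1² + 2.2²) ≈ 2.2 units.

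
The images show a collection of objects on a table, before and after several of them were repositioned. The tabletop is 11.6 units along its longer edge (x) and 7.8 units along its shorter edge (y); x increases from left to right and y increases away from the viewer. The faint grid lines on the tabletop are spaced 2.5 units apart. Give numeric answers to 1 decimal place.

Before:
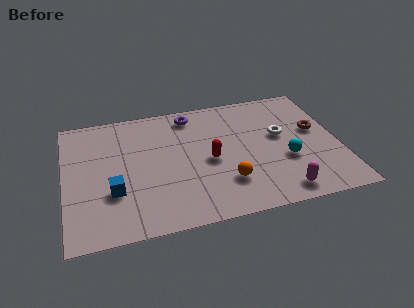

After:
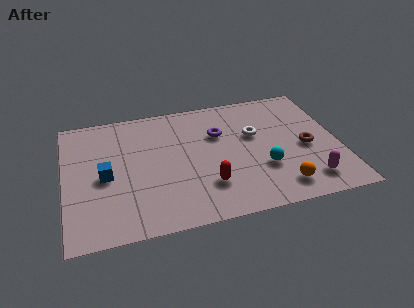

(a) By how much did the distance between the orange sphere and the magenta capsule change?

-1.3

They were about 2.5 units apart before and 1.2 after — 1.3 units closer together.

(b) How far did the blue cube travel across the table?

1.0

The blue cube was near (2.0, 2.6) before and (1.7, 3.6) after, so it travelled √(0.3² + 1.0²) ≈ 1.0 units.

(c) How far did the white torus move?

1.1

The white torus was near (9.2, 4.5) before and (8.1, 4.8) after, so it travelled √(1.1² + 0.3²) ≈ 1.1 units.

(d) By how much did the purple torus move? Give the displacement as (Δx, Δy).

(1.1, -1.5)

From the two frames, the purple torus sits at roughly (5.5, 6.7) before and (6.6, 5.2) after.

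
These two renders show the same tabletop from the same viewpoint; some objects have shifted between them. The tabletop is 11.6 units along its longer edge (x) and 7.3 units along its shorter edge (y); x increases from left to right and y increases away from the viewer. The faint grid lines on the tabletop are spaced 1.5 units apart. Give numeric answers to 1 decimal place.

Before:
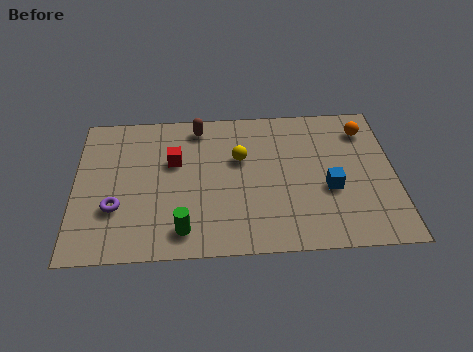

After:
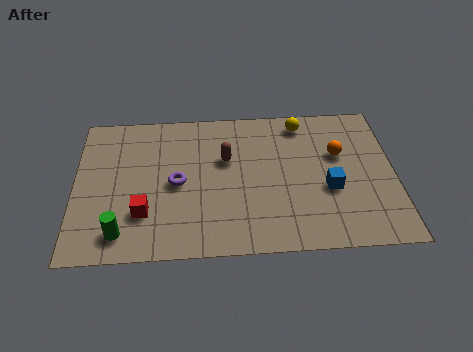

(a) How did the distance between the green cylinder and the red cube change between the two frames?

-2.2

Before: roughly 3.4 units apart; after: 1.2. That's 2.2 units closer together.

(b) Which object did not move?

the blue cube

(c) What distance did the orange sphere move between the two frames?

1.6

The orange sphere moved from about (10.6, 5.8) to (9.6, 4.6), a distance of √(1.0² + 1.2²) ≈ 1.6.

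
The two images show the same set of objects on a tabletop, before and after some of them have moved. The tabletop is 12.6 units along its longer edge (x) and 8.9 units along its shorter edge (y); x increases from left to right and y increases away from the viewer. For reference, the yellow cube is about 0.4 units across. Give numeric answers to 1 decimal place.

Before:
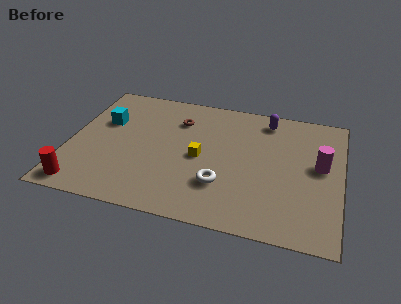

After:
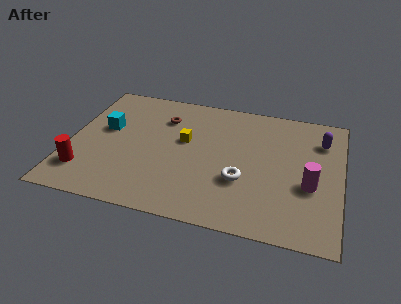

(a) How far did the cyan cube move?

0.5

The cyan cube moved from about (1.5, 5.7) to (1.6, 5.2), a distance of √(0.1² + 0.5²) ≈ 0.5.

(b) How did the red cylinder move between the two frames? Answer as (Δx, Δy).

(0.0, 1.0)

The red cylinder was at about (0.9, 1.0) and moved to about (0.9, 2.0).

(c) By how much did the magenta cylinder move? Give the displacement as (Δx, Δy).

(-0.4, -1.4)

The magenta cylinder was at about (11.6, 4.9) and moved to about (11.2, 3.5).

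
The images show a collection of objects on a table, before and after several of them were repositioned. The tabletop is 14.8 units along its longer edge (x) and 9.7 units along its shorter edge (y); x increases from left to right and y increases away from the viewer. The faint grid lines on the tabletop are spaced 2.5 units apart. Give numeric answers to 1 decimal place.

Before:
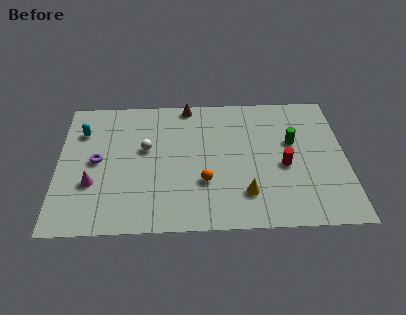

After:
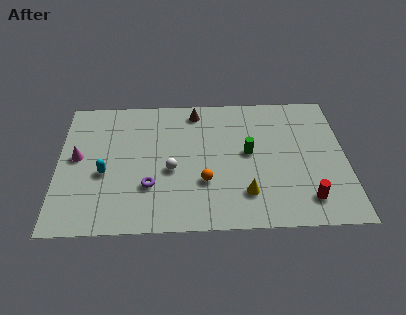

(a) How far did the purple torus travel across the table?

3.3

The purple torus was near (2.0, 4.9) before and (4.7, 3.0) after, so it travelled √(2.7² + 1.9²) ≈ 3.3 units.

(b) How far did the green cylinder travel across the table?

2.4

From (12.1, 5.9) to (9.8, 5.2), the green cylinder covered √(2.3² + 0.7²) ≈ 2.4 units.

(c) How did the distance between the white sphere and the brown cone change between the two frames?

+0.6

The distance was about 3.9 in the first image and 4.5 in the second, so they moved 0.6 units further apart.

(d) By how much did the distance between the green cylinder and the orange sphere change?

-2.3

Before: roughly 5.3 units apart; after: 3.0. That's 2.3 units closer together.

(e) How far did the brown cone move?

0.6

The brown cone was near (6.7, 8.9) before and (7.1, 8.4) after, so it travelled √(0.4² + 0.5²) ≈ 0.6 units.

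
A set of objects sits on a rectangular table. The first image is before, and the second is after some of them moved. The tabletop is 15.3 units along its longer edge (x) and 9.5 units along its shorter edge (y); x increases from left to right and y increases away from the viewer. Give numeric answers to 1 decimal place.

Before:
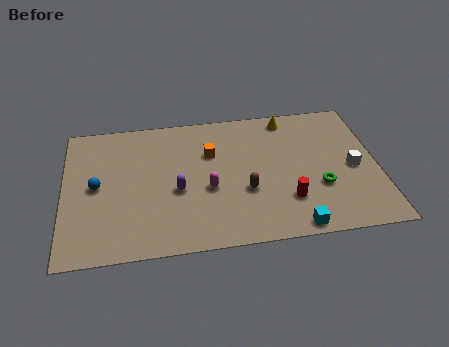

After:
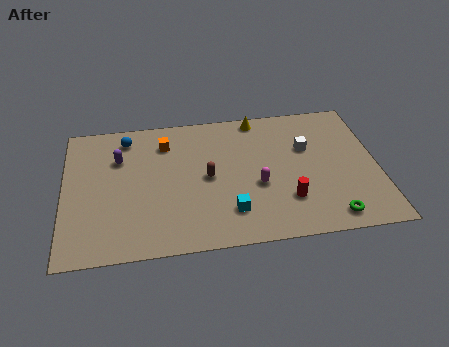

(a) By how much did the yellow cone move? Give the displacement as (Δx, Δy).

(-1.5, 0.2)

From the two frames, the yellow cone sits at roughly (11.1, 8.4) before and (9.6, 8.6) after.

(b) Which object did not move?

the red cylinder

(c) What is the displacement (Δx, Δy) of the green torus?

(0.4, -2.1)

From the two frames, the green torus sits at roughly (12.4, 3.3) before and (12.8, 1.2) after.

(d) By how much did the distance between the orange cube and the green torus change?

+3.9

They were about 6.1 units apart before and 10.0 after — 3.9 units further apart.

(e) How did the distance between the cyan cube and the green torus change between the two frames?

+2.0

The distance was about 2.9 in the first image and 4.9 in the second, so they moved 2.0 units further apart.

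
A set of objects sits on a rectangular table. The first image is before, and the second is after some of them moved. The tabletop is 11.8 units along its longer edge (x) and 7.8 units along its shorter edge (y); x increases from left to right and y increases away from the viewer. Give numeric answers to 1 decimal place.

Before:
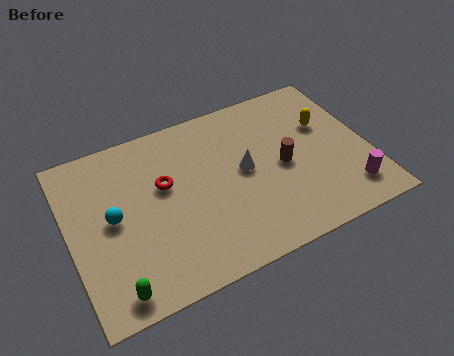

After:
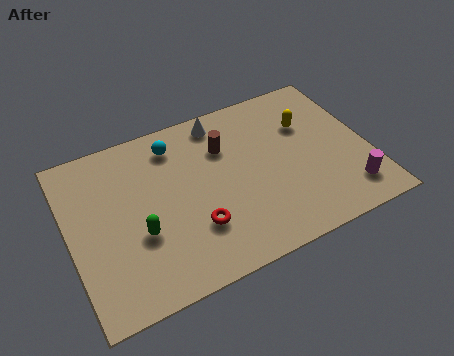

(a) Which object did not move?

the magenta cylinder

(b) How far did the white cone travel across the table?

2.8

From (6.9, 4.1) to (6.3, 6.8), the white cone covered √(0.6² + 2.7²) ≈ 2.8 units.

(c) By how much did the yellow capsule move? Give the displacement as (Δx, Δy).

(-0.7, 0.3)

The yellow capsule started near (10.3, 5.0) and ended near (9.6, 5.3).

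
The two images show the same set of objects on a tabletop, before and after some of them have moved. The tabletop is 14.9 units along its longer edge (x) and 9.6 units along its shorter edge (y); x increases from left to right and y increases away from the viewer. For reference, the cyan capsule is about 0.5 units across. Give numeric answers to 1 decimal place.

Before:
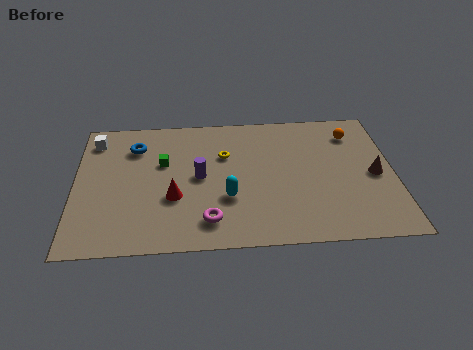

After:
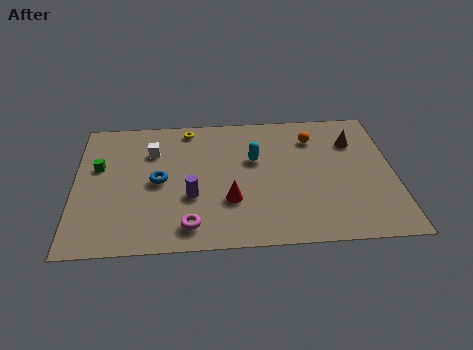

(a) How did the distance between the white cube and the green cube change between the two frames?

-1.0

The distance was about 3.7 in the first image and 2.7 in the second, so they moved 1.0 units closer together.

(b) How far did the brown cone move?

2.7

The brown cone moved from about (14.0, 4.5) to (13.1, 7.0), a distance of √(0.9² + 2.5²) ≈ 2.7.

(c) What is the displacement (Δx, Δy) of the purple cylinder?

(-0.4, -1.4)

The purple cylinder started near (5.8, 4.9) and ended near (5.4, 3.5).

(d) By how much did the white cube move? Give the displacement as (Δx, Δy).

(2.7, -1.0)

From the two frames, the white cube sits at roughly (0.9, 7.9) before and (3.6, 6.9) after.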